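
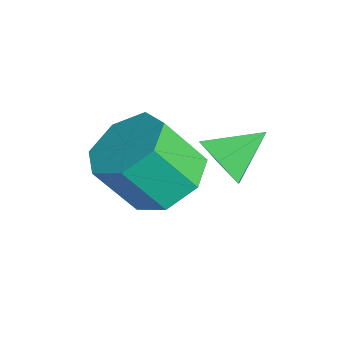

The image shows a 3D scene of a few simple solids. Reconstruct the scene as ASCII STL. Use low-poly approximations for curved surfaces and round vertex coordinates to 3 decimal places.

solid 
facet normal 0.102 0.573 -0.814
outer loop
vertex 1.878 -2.08 2.642
vertex 1.085 -2.456 2.278
vertex 1.177 -1.688 2.83
endloop
endfacet
facet normal 0.517 0.668 0.535
outer loop
vertex 1.878 -2.08 2.642
vertex 1.177 -1.688 2.83
vertex 1.728 -2.928 3.846
endloop
endfacet
facet normal 0.517 0.668 0.535
outer loop
vertex 1.728 -2.928 3.846
vertex 1.177 -1.688 2.83
vertex 1.027 -2.536 4.034
endloop
endfacet
facet normal -0.102 -0.573 0.814
outer loop
vertex 1.728 -2.928 3.846
vertex 1.027 -2.536 4.034
vertex 0.935 -3.304 3.482
endloop
endfacet
facet normal 0.101 0.573 -0.814
outer loop
vertex 1.177 -1.688 2.83
vertex 1.085 -2.456 2.278
vertex 0.407 -1.875 2.603
endloop
endfacet
facet normal -0.342 0.788 0.512
outer loop
vertex 1.177 -1.688 2.83
vertex 0.407 -1.875 2.603
vertex 1.027 -2.536 4.034
endloop
endfacet
facet normal -0.342 0.788 0.512
outer loop
vertex 1.027 -2.536 4.034
vertex 0.407 -1.875 2.603
vertex 0.257 -2.723 3.807
endloop
endfacet
facet normal -0.101 -0.573 0.814
outer loop
vertex 1.027 -2.536 4.034
vertex 0.257 -2.723 3.807
vertex 0.935 -3.304 3.482
endloop
endfacet
facet normal 0.101 0.573 -0.813
outer loop
vertex 0.407 -1.875 2.603
vertex 1.085 -2.456 2.278
vertex 0.147 -2.499 2.131
endloop
endfacet
facet normal -0.944 0.315 0.104
outer loop
vertex 0.407 -1.875 2.603
vertex 0.147 -2.499 2.131
vertex 0.257 -2.723 3.807
endloop
endfacet
facet normal -0.944 0.315 0.104
outer loop
vertex 0.257 -2.723 3.807
vertex 0.147 -2.499 2.131
vertex -0.003 -3.347 3.335
endloop
endfacet
facet normal -0.101 -0.573 0.813
outer loop
vertex 0.257 -2.723 3.807
vertex -0.003 -3.347 3.335
vertex 0.935 -3.304 3.482
endloop
endfacet
facet normal 0.101 0.573 -0.814
outer loop
vertex 0.147 -2.499 2.131
vertex 1.085 -2.456 2.278
vertex 0.594 -3.091 1.77
endloop
endfacet
facet normal -0.834 -0.396 -0.383
outer loop
vertex 0.147 -2.499 2.131
vertex 0.594 -3.091 1.77
vertex -0.003 -3.347 3.335
endloop
endfacet
facet normal -0.834 -0.396 -0.383
outer loop
vertex -0.003 -3.347 3.335
vertex 0.594 -3.091 1.77
vertex 0.444 -3.939 2.974
endloop
endfacet
facet normal -0.101 -0.573 0.814
outer loop
vertex -0.003 -3.347 3.335
vertex 0.444 -3.939 2.974
vertex 0.935 -3.304 3.482
endloop
endfacet
facet normal 0.101 0.573 -0.814
outer loop
vertex 0.594 -3.091 1.77
vertex 1.085 -2.456 2.278
vertex 1.41 -3.204 1.792
endloop
endfacet
facet normal -0.096 -0.808 -0.581
outer loop
vertex 0.594 -3.091 1.77
vertex 1.41 -3.204 1.792
vertex 0.444 -3.939 2.974
endloop
endfacet
facet normal -0.097 -0.808 -0.581
outer loop
vertex 0.444 -3.939 2.974
vertex 1.41 -3.204 1.792
vertex 1.26 -4.052 2.995
endloop
endfacet
facet normal -0.100 -0.573 0.813
outer loop
vertex 0.444 -3.939 2.974
vertex 1.26 -4.052 2.995
vertex 0.935 -3.304 3.482
endloop
endfacet
facet normal 0.102 0.573 -0.813
outer loop
vertex 1.41 -3.204 1.792
vertex 1.085 -2.456 2.278
vertex 1.982 -2.755 2.18
endloop
endfacet
facet normal 0.713 -0.612 -0.343
outer loop
vertex 1.41 -3.204 1.792
vertex 1.982 -2.755 2.18
vertex 1.26 -4.052 2.995
endloop
endfacet
facet normal 0.714 -0.612 -0.341
outer loop
vertex 1.26 -4.052 2.995
vertex 1.982 -2.755 2.18
vertex 1.831 -3.602 3.383
endloop
endfacet
facet normal -0.101 -0.573 0.813
outer loop
vertex 1.26 -4.052 2.995
vertex 1.831 -3.602 3.383
vertex 0.935 -3.304 3.482
endloop
endfacet
facet normal 0.102 0.573 -0.814
outer loop
vertex 1.982 -2.755 2.18
vertex 1.085 -2.456 2.278
vertex 1.878 -2.08 2.642
endloop
endfacet
facet normal 0.987 0.045 0.156
outer loop
vertex 1.982 -2.755 2.18
vertex 1.878 -2.08 2.642
vertex 1.831 -3.602 3.383
endloop
endfacet
facet normal 0.987 0.045 0.154
outer loop
vertex 1.831 -3.602 3.383
vertex 1.878 -2.08 2.642
vertex 1.728 -2.928 3.846
endloop
endfacet
facet normal -0.101 -0.574 0.813
outer loop
vertex 1.831 -3.602 3.383
vertex 1.728 -2.928 3.846
vertex 0.935 -3.304 3.482
endloop
endfacet
facet normal 0.152 -0.859 -0.490
outer loop
vertex 2.685 -1.923 4.057
vertex 2.188 -1.748 3.596
vertex 2.854 -1.564 3.48
endloop
endfacet
facet normal 0.779 0.404 0.479
outer loop
vertex 2.685 -1.923 4.057
vertex 2.854 -1.564 3.48
vertex 2.012 -0.752 4.164
endloop
endfacet
facet normal 0.152 -0.859 -0.490
outer loop
vertex 2.854 -1.564 3.48
vertex 2.188 -1.748 3.596
vertex 2.357 -1.389 3.019
endloop
endfacet
facet normal 0.539 0.795 -0.280
outer loop
vertex 2.854 -1.564 3.48
vertex 2.357 -1.389 3.019
vertex 2.012 -0.752 4.164
endloop
endfacet
facet normal 0.152 -0.859 -0.490
outer loop
vertex 2.357 -1.389 3.019
vertex 2.188 -1.748 3.596
vertex 1.691 -1.573 3.135
endloop
endfacet
facet normal -0.310 0.788 -0.532
outer loop
vertex 2.357 -1.389 3.019
vertex 1.691 -1.573 3.135
vertex 2.012 -0.752 4.164
endloop
endfacet
facet normal 0.152 -0.858 -0.490
outer loop
vertex 1.691 -1.573 3.135
vertex 2.188 -1.748 3.596
vertex 1.523 -1.932 3.712
endloop
endfacet
facet normal -0.920 0.391 -0.025
outer loop
vertex 1.691 -1.573 3.135
vertex 1.523 -1.932 3.712
vertex 2.012 -0.752 4.164
endloop
endfacet
facet normal 0.152 -0.859 -0.490
outer loop
vertex 1.523 -1.932 3.712
vertex 2.188 -1.748 3.596
vertex 2.019 -2.107 4.173
endloop
endfacet
facet normal -0.681 0.001 0.733
outer loop
vertex 1.523 -1.932 3.712
vertex 2.019 -2.107 4.173
vertex 2.012 -0.752 4.164
endloop
endfacet
facet normal 0.152 -0.859 -0.490
outer loop
vertex 2.019 -2.107 4.173
vertex 2.188 -1.748 3.596
vertex 2.685 -1.923 4.057
endloop
endfacet
facet normal 0.170 0.007 0.985
outer loop
vertex 2.019 -2.107 4.173
vertex 2.685 -1.923 4.057
vertex 2.012 -0.752 4.164
endloop
endfacet

endsolid


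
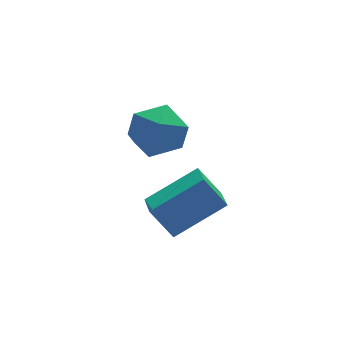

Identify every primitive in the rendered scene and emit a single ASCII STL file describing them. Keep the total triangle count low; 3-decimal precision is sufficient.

solid 
facet normal -0.161 0.067 0.985
outer loop
vertex -3.407 2.125 0.482
vertex -2.962 1.194 0.618
vertex -2.383 2.058 0.654
endloop
endfacet
facet normal -0.070 0.713 0.697
outer loop
vertex -3.407 2.125 0.482
vertex -2.383 2.058 0.654
vertex -2.748 2.721 -0.061
endloop
endfacet
facet normal -0.567 0.801 0.192
outer loop
vertex -3.407 2.125 0.482
vertex -2.748 2.721 -0.061
vertex -3.553 2.266 -0.539
endloop
endfacet
facet normal -0.964 0.209 0.167
outer loop
vertex -3.407 2.125 0.482
vertex -3.553 2.266 -0.539
vertex -3.685 1.322 -0.12
endloop
endfacet
facet normal -0.713 -0.245 0.656
outer loop
vertex -3.407 2.125 0.482
vertex -3.685 1.322 -0.12
vertex -2.962 1.194 0.618
endloop
endfacet
facet normal 0.569 0.727 0.384
outer loop
vertex -2.748 2.721 -0.061
vertex -2.383 2.058 0.654
vertex -1.895 2.158 -0.26
endloop
endfacet
facet normal 0.423 -0.319 0.848
outer loop
vertex -2.383 2.058 0.654
vertex -2.962 1.194 0.618
vertex -2.027 1.214 0.159
endloop
endfacet
facet normal -0.470 -0.824 0.317
outer loop
vertex -2.962 1.194 0.618
vertex -3.685 1.322 -0.12
vertex -2.832 0.759 -0.319
endloop
endfacet
facet normal -0.875 -0.089 -0.477
outer loop
vertex -3.685 1.322 -0.12
vertex -3.553 2.266 -0.539
vertex -3.197 1.422 -1.034
endloop
endfacet
facet normal -0.233 0.869 -0.436
outer loop
vertex -3.553 2.266 -0.539
vertex -2.748 2.721 -0.061
vertex -2.618 2.286 -0.998
endloop
endfacet
facet normal 0.964 -0.209 -0.167
outer loop
vertex -2.173 1.355 -0.862
vertex -1.895 2.158 -0.26
vertex -2.027 1.214 0.159
endloop
endfacet
facet normal 0.567 -0.801 -0.192
outer loop
vertex -2.173 1.355 -0.862
vertex -2.027 1.214 0.159
vertex -2.832 0.759 -0.319
endloop
endfacet
facet normal 0.070 -0.713 -0.697
outer loop
vertex -2.173 1.355 -0.862
vertex -2.832 0.759 -0.319
vertex -3.197 1.422 -1.034
endloop
endfacet
facet normal 0.161 -0.067 -0.985
outer loop
vertex -2.173 1.355 -0.862
vertex -3.197 1.422 -1.034
vertex -2.618 2.286 -0.998
endloop
endfacet
facet normal 0.713 0.245 -0.656
outer loop
vertex -2.173 1.355 -0.862
vertex -2.618 2.286 -0.998
vertex -1.895 2.158 -0.26
endloop
endfacet
facet normal 0.875 0.089 0.477
outer loop
vertex -2.027 1.214 0.159
vertex -1.895 2.158 -0.26
vertex -2.383 2.058 0.654
endloop
endfacet
facet normal 0.233 -0.869 0.436
outer loop
vertex -2.832 0.759 -0.319
vertex -2.027 1.214 0.159
vertex -2.962 1.194 0.618
endloop
endfacet
facet normal -0.569 -0.727 -0.384
outer loop
vertex -3.197 1.422 -1.034
vertex -2.832 0.759 -0.319
vertex -3.685 1.322 -0.12
endloop
endfacet
facet normal -0.423 0.319 -0.848
outer loop
vertex -2.618 2.286 -0.998
vertex -3.197 1.422 -1.034
vertex -3.553 2.266 -0.539
endloop
endfacet
facet normal 0.470 0.824 -0.317
outer loop
vertex -1.895 2.158 -0.26
vertex -2.618 2.286 -0.998
vertex -2.748 2.721 -0.061
endloop
endfacet
facet normal -0.867 0.009 -0.498
outer loop
vertex -3.441 0.757 -3.005
vertex -3.24 1.732 -3.338
vertex -2.857 0.286 -4.029
endloop
endfacet
facet normal -0.192 -0.929 0.317
outer loop
vertex -1.14 0.268 -3.042
vertex -3.441 0.757 -3.005
vertex -2.857 0.286 -4.029
endloop
endfacet
facet normal -0.866 0.009 -0.499
outer loop
vertex -2.857 0.286 -4.029
vertex -3.24 1.732 -3.338
vertex -2.655 1.261 -4.362
endloop
endfacet
facet normal 0.460 -0.371 -0.807
outer loop
vertex -2.655 1.261 -4.362
vertex -1.14 0.268 -3.042
vertex -2.857 0.286 -4.029
endloop
endfacet
facet normal -0.460 0.370 0.807
outer loop
vertex -3.441 0.757 -3.005
vertex -1.523 1.714 -2.351
vertex -3.24 1.732 -3.338
endloop
endfacet
facet normal -0.192 -0.929 0.317
outer loop
vertex -1.725 0.739 -2.018
vertex -3.441 0.757 -3.005
vertex -1.14 0.268 -3.042
endloop
endfacet
facet normal -0.460 0.371 0.807
outer loop
vertex -1.725 0.739 -2.018
vertex -1.523 1.714 -2.351
vertex -3.441 0.757 -3.005
endloop
endfacet
facet normal 0.192 0.929 -0.317
outer loop
vertex -3.24 1.732 -3.338
vertex -1.523 1.714 -2.351
vertex -2.655 1.261 -4.362
endloop
endfacet
facet normal 0.460 -0.370 -0.807
outer loop
vertex -0.939 1.243 -3.375
vertex -1.14 0.268 -3.042
vertex -2.655 1.261 -4.362
endloop
endfacet
facet normal 0.192 0.929 -0.317
outer loop
vertex -2.655 1.261 -4.362
vertex -1.523 1.714 -2.351
vertex -0.939 1.243 -3.375
endloop
endfacet
facet normal 0.867 -0.008 0.499
outer loop
vertex -0.939 1.243 -3.375
vertex -1.725 0.739 -2.018
vertex -1.14 0.268 -3.042
endloop
endfacet
facet normal 0.867 -0.009 0.499
outer loop
vertex -1.523 1.714 -2.351
vertex -1.725 0.739 -2.018
vertex -0.939 1.243 -3.375
endloop
endfacet

endsolid


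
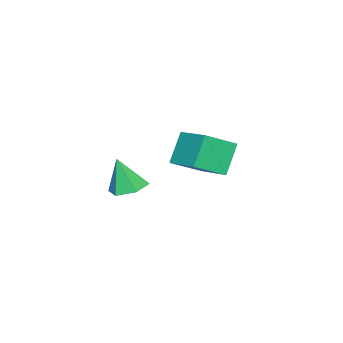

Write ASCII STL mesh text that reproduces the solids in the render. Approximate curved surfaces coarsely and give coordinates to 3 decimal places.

solid 
facet normal -0.056 0.300 -0.952
outer loop
vertex 4.451 -3.008 -0.337
vertex 3.798 -3.715 -0.521
vertex 3.494 -2.832 -0.225
endloop
endfacet
facet normal 0.210 0.723 0.658
outer loop
vertex 4.451 -3.008 -0.337
vertex 3.494 -2.832 -0.225
vertex 3.902 -4.265 1.221
endloop
endfacet
facet normal -0.056 0.300 -0.952
outer loop
vertex 3.494 -2.832 -0.225
vertex 3.798 -3.715 -0.521
vertex 2.841 -3.539 -0.409
endloop
endfacet
facet normal -0.651 0.440 0.619
outer loop
vertex 3.494 -2.832 -0.225
vertex 2.841 -3.539 -0.409
vertex 3.902 -4.265 1.221
endloop
endfacet
facet normal -0.056 0.300 -0.952
outer loop
vertex 2.841 -3.539 -0.409
vertex 3.798 -3.715 -0.521
vertex 3.145 -4.422 -0.705
endloop
endfacet
facet normal -0.837 -0.410 0.362
outer loop
vertex 2.841 -3.539 -0.409
vertex 3.145 -4.422 -0.705
vertex 3.902 -4.265 1.221
endloop
endfacet
facet normal -0.057 0.301 -0.952
outer loop
vertex 3.145 -4.422 -0.705
vertex 3.798 -3.715 -0.521
vertex 4.102 -4.598 -0.818
endloop
endfacet
facet normal -0.163 -0.976 0.143
outer loop
vertex 3.145 -4.422 -0.705
vertex 4.102 -4.598 -0.818
vertex 3.902 -4.265 1.221
endloop
endfacet
facet normal -0.057 0.301 -0.952
outer loop
vertex 4.102 -4.598 -0.818
vertex 3.798 -3.715 -0.521
vertex 4.756 -3.891 -0.634
endloop
endfacet
facet normal 0.698 -0.693 0.182
outer loop
vertex 4.102 -4.598 -0.818
vertex 4.756 -3.891 -0.634
vertex 3.902 -4.265 1.221
endloop
endfacet
facet normal -0.057 0.301 -0.952
outer loop
vertex 4.756 -3.891 -0.634
vertex 3.798 -3.715 -0.521
vertex 4.451 -3.008 -0.337
endloop
endfacet
facet normal 0.884 0.158 0.439
outer loop
vertex 4.756 -3.891 -0.634
vertex 4.451 -3.008 -0.337
vertex 3.902 -4.265 1.221
endloop
endfacet
facet normal -0.568 0.033 0.823
outer loop
vertex -0.663 -2.043 1.131
vertex -1.915 -0.956 0.223
vertex -1.715 -3.8 0.476
endloop
endfacet
facet normal 0.662 -0.575 0.480
outer loop
vertex -0.625 -3.864 -1.103
vertex -0.663 -2.043 1.131
vertex -1.715 -3.8 0.476
endloop
endfacet
facet normal -0.567 0.033 0.823
outer loop
vertex -1.715 -3.8 0.476
vertex -1.915 -0.956 0.223
vertex -2.967 -2.713 -0.431
endloop
endfacet
facet normal -0.489 -0.817 -0.304
outer loop
vertex -2.967 -2.713 -0.431
vertex -0.625 -3.864 -1.103
vertex -1.715 -3.8 0.476
endloop
endfacet
facet normal 0.489 0.817 0.304
outer loop
vertex -0.663 -2.043 1.131
vertex -0.825 -1.02 -1.356
vertex -1.915 -0.956 0.223
endloop
endfacet
facet normal 0.662 -0.575 0.480
outer loop
vertex 0.427 -2.107 -0.449
vertex -0.663 -2.043 1.131
vertex -0.625 -3.864 -1.103
endloop
endfacet
facet normal 0.489 0.817 0.304
outer loop
vertex 0.427 -2.107 -0.449
vertex -0.825 -1.02 -1.356
vertex -0.663 -2.043 1.131
endloop
endfacet
facet normal -0.662 0.575 -0.480
outer loop
vertex -1.915 -0.956 0.223
vertex -0.825 -1.02 -1.356
vertex -2.967 -2.713 -0.431
endloop
endfacet
facet normal -0.489 -0.817 -0.304
outer loop
vertex -1.877 -2.777 -2.011
vertex -0.625 -3.864 -1.103
vertex -2.967 -2.713 -0.431
endloop
endfacet
facet normal -0.662 0.575 -0.480
outer loop
vertex -2.967 -2.713 -0.431
vertex -0.825 -1.02 -1.356
vertex -1.877 -2.777 -2.011
endloop
endfacet
facet normal 0.568 -0.034 -0.823
outer loop
vertex -1.877 -2.777 -2.011
vertex 0.427 -2.107 -0.449
vertex -0.625 -3.864 -1.103
endloop
endfacet
facet normal 0.567 -0.033 -0.823
outer loop
vertex -0.825 -1.02 -1.356
vertex 0.427 -2.107 -0.449
vertex -1.877 -2.777 -2.011
endloop
endfacet

endsolid


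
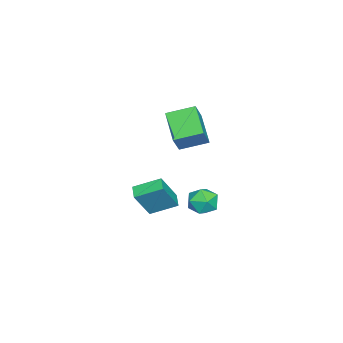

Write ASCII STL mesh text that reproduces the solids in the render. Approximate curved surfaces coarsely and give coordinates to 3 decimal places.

solid 
facet normal 0.208 0.486 0.849
outer loop
vertex 1.741 3.084 -0.135
vertex 2.013 2.289 0.254
vertex 2.624 2.816 -0.198
endloop
endfacet
facet normal 0.297 0.912 0.283
outer loop
vertex 1.741 3.084 -0.135
vertex 2.624 2.816 -0.198
vertex 2.198 3.183 -0.933
endloop
endfacet
facet normal -0.323 0.944 -0.068
outer loop
vertex 1.741 3.084 -0.135
vertex 2.198 3.183 -0.933
vertex 1.322 2.883 -0.935
endloop
endfacet
facet normal -0.795 0.537 0.282
outer loop
vertex 1.741 3.084 -0.135
vertex 1.322 2.883 -0.935
vertex 1.208 2.33 -0.202
endloop
endfacet
facet normal -0.467 0.255 0.847
outer loop
vertex 1.741 3.084 -0.135
vertex 1.208 2.33 -0.202
vertex 2.013 2.289 0.254
endloop
endfacet
facet normal 0.779 0.610 -0.147
outer loop
vertex 2.198 3.183 -0.933
vertex 2.624 2.816 -0.198
vertex 2.752 2.45 -1.038
endloop
endfacet
facet normal 0.636 -0.080 0.767
outer loop
vertex 2.624 2.816 -0.198
vertex 2.013 2.289 0.254
vertex 2.638 1.897 -0.305
endloop
endfacet
facet normal -0.456 -0.455 0.765
outer loop
vertex 2.013 2.289 0.254
vertex 1.208 2.33 -0.202
vertex 1.762 1.597 -0.307
endloop
endfacet
facet normal -0.988 0.003 -0.152
outer loop
vertex 1.208 2.33 -0.202
vertex 1.322 2.883 -0.935
vertex 1.336 1.964 -1.042
endloop
endfacet
facet normal -0.225 0.662 -0.715
outer loop
vertex 1.322 2.883 -0.935
vertex 2.198 3.183 -0.933
vertex 1.947 2.491 -1.494
endloop
endfacet
facet normal 0.795 -0.537 -0.282
outer loop
vertex 2.219 1.696 -1.105
vertex 2.752 2.45 -1.038
vertex 2.638 1.897 -0.305
endloop
endfacet
facet normal 0.323 -0.944 0.068
outer loop
vertex 2.219 1.696 -1.105
vertex 2.638 1.897 -0.305
vertex 1.762 1.597 -0.307
endloop
endfacet
facet normal -0.297 -0.912 -0.283
outer loop
vertex 2.219 1.696 -1.105
vertex 1.762 1.597 -0.307
vertex 1.336 1.964 -1.042
endloop
endfacet
facet normal -0.208 -0.486 -0.849
outer loop
vertex 2.219 1.696 -1.105
vertex 1.336 1.964 -1.042
vertex 1.947 2.491 -1.494
endloop
endfacet
facet normal 0.467 -0.255 -0.847
outer loop
vertex 2.219 1.696 -1.105
vertex 1.947 2.491 -1.494
vertex 2.752 2.45 -1.038
endloop
endfacet
facet normal 0.988 -0.003 0.152
outer loop
vertex 2.638 1.897 -0.305
vertex 2.752 2.45 -1.038
vertex 2.624 2.816 -0.198
endloop
endfacet
facet normal 0.225 -0.662 0.715
outer loop
vertex 1.762 1.597 -0.307
vertex 2.638 1.897 -0.305
vertex 2.013 2.289 0.254
endloop
endfacet
facet normal -0.779 -0.610 0.147
outer loop
vertex 1.336 1.964 -1.042
vertex 1.762 1.597 -0.307
vertex 1.208 2.33 -0.202
endloop
endfacet
facet normal -0.636 0.080 -0.767
outer loop
vertex 1.947 2.491 -1.494
vertex 1.336 1.964 -1.042
vertex 1.322 2.883 -0.935
endloop
endfacet
facet normal 0.456 0.455 -0.765
outer loop
vertex 2.752 2.45 -1.038
vertex 1.947 2.491 -1.494
vertex 2.198 3.183 -0.933
endloop
endfacet
facet normal -0.580 0.049 -0.813
outer loop
vertex -0.408 1.551 4.123
vertex 1.044 2.427 3.139
vertex 0.127 0.14 3.656
endloop
endfacet
facet normal -0.741 -0.447 0.502
outer loop
vertex 0.916 0.073 4.761
vertex -0.408 1.551 4.123
vertex 0.127 0.14 3.656
endloop
endfacet
facet normal -0.581 0.049 -0.813
outer loop
vertex 0.127 0.14 3.656
vertex 1.044 2.427 3.139
vertex 1.578 1.015 2.672
endloop
endfacet
facet normal 0.338 -0.893 -0.296
outer loop
vertex 1.578 1.015 2.672
vertex 0.916 0.073 4.761
vertex 0.127 0.14 3.656
endloop
endfacet
facet normal -0.338 0.893 0.296
outer loop
vertex -0.408 1.551 4.123
vertex 1.833 2.36 4.244
vertex 1.044 2.427 3.139
endloop
endfacet
facet normal -0.740 -0.446 0.503
outer loop
vertex 0.382 1.485 5.228
vertex -0.408 1.551 4.123
vertex 0.916 0.073 4.761
endloop
endfacet
facet normal -0.338 0.893 0.295
outer loop
vertex 0.382 1.485 5.228
vertex 1.833 2.36 4.244
vertex -0.408 1.551 4.123
endloop
endfacet
facet normal 0.741 0.446 -0.502
outer loop
vertex 1.044 2.427 3.139
vertex 1.833 2.36 4.244
vertex 1.578 1.015 2.672
endloop
endfacet
facet normal 0.339 -0.893 -0.295
outer loop
vertex 2.368 0.949 3.777
vertex 0.916 0.073 4.761
vertex 1.578 1.015 2.672
endloop
endfacet
facet normal 0.740 0.447 -0.502
outer loop
vertex 1.578 1.015 2.672
vertex 1.833 2.36 4.244
vertex 2.368 0.949 3.777
endloop
endfacet
facet normal 0.581 -0.049 0.813
outer loop
vertex 2.368 0.949 3.777
vertex 0.382 1.485 5.228
vertex 0.916 0.073 4.761
endloop
endfacet
facet normal 0.581 -0.049 0.813
outer loop
vertex 1.833 2.36 4.244
vertex 0.382 1.485 5.228
vertex 2.368 0.949 3.777
endloop
endfacet
facet normal -0.437 0.275 -0.856
outer loop
vertex -0.722 0.134 -2.288
vertex 0.02 0.477 -2.557
vertex -0.306 -1.292 -2.958
endloop
endfacet
facet normal -0.862 -0.398 0.312
outer loop
vertex 0.56 -1.837 -1.263
vertex -0.722 0.134 -2.288
vertex -0.306 -1.292 -2.958
endloop
endfacet
facet normal -0.437 0.275 -0.856
outer loop
vertex -0.306 -1.292 -2.958
vertex 0.02 0.477 -2.557
vertex 0.436 -0.95 -3.227
endloop
endfacet
facet normal 0.254 -0.875 -0.411
outer loop
vertex 0.436 -0.95 -3.227
vertex 0.56 -1.837 -1.263
vertex -0.306 -1.292 -2.958
endloop
endfacet
facet normal -0.255 0.875 0.412
outer loop
vertex -0.722 0.134 -2.288
vertex 0.886 -0.068 -0.862
vertex 0.02 0.477 -2.557
endloop
endfacet
facet normal -0.862 -0.398 0.313
outer loop
vertex 0.144 -0.41 -0.593
vertex -0.722 0.134 -2.288
vertex 0.56 -1.837 -1.263
endloop
endfacet
facet normal -0.254 0.875 0.411
outer loop
vertex 0.144 -0.41 -0.593
vertex 0.886 -0.068 -0.862
vertex -0.722 0.134 -2.288
endloop
endfacet
facet normal 0.862 0.398 -0.313
outer loop
vertex 0.02 0.477 -2.557
vertex 0.886 -0.068 -0.862
vertex 0.436 -0.95 -3.227
endloop
endfacet
facet normal 0.255 -0.875 -0.411
outer loop
vertex 1.302 -1.494 -1.532
vertex 0.56 -1.837 -1.263
vertex 0.436 -0.95 -3.227
endloop
endfacet
facet normal 0.862 0.398 -0.313
outer loop
vertex 0.436 -0.95 -3.227
vertex 0.886 -0.068 -0.862
vertex 1.302 -1.494 -1.532
endloop
endfacet
facet normal 0.437 -0.275 0.856
outer loop
vertex 1.302 -1.494 -1.532
vertex 0.144 -0.41 -0.593
vertex 0.56 -1.837 -1.263
endloop
endfacet
facet normal 0.437 -0.275 0.856
outer loop
vertex 0.886 -0.068 -0.862
vertex 0.144 -0.41 -0.593
vertex 1.302 -1.494 -1.532
endloop
endfacet

endsolid


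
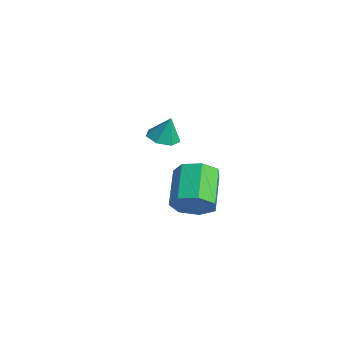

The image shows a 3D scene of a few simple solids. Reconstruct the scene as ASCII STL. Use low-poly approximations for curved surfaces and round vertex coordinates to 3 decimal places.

solid 
facet normal 0.703 -0.424 -0.572
outer loop
vertex 2.902 2.879 0.426
vertex 2.366 2.349 0.16
vertex 2.552 3.066 -0.143
endloop
endfacet
facet normal 0.502 0.865 -0.024
outer loop
vertex 2.902 2.879 0.426
vertex 2.552 3.066 -0.143
vertex 1.771 3.561 1.347
endloop
endfacet
facet normal 0.502 0.865 -0.024
outer loop
vertex 1.771 3.561 1.347
vertex 2.552 3.066 -0.143
vertex 1.421 3.748 0.778
endloop
endfacet
facet normal -0.703 0.424 0.572
outer loop
vertex 1.771 3.561 1.347
vertex 1.421 3.748 0.778
vertex 1.234 3.031 1.08
endloop
endfacet
facet normal 0.702 -0.424 -0.572
outer loop
vertex 2.552 3.066 -0.143
vertex 2.366 2.349 0.16
vertex 2.061 2.713 -0.484
endloop
endfacet
facet normal -0.083 0.750 -0.657
outer loop
vertex 2.552 3.066 -0.143
vertex 2.061 2.713 -0.484
vertex 1.421 3.748 0.778
endloop
endfacet
facet normal -0.082 0.750 -0.656
outer loop
vertex 1.421 3.748 0.778
vertex 2.061 2.713 -0.484
vertex 0.93 3.395 0.436
endloop
endfacet
facet normal -0.703 0.424 0.571
outer loop
vertex 1.421 3.748 0.778
vertex 0.93 3.395 0.436
vertex 1.234 3.031 1.08
endloop
endfacet
facet normal 0.703 -0.423 -0.572
outer loop
vertex 2.061 2.713 -0.484
vertex 2.366 2.349 0.16
vertex 1.8 2.086 -0.341
endloop
endfacet
facet normal -0.604 0.070 -0.794
outer loop
vertex 2.061 2.713 -0.484
vertex 1.8 2.086 -0.341
vertex 0.93 3.395 0.436
endloop
endfacet
facet normal -0.604 0.070 -0.794
outer loop
vertex 0.93 3.395 0.436
vertex 1.8 2.086 -0.341
vertex 0.668 2.768 0.58
endloop
endfacet
facet normal -0.702 0.425 0.571
outer loop
vertex 0.93 3.395 0.436
vertex 0.668 2.768 0.58
vertex 1.234 3.031 1.08
endloop
endfacet
facet normal 0.703 -0.424 -0.571
outer loop
vertex 1.8 2.086 -0.341
vertex 2.366 2.349 0.16
vertex 1.964 1.657 0.179
endloop
endfacet
facet normal -0.671 -0.662 -0.334
outer loop
vertex 1.8 2.086 -0.341
vertex 1.964 1.657 0.179
vertex 0.668 2.768 0.58
endloop
endfacet
facet normal -0.671 -0.662 -0.333
outer loop
vertex 0.668 2.768 0.58
vertex 1.964 1.657 0.179
vertex 0.833 2.339 1.1
endloop
endfacet
facet normal -0.702 0.423 0.572
outer loop
vertex 0.668 2.768 0.58
vertex 0.833 2.339 1.1
vertex 1.234 3.031 1.08
endloop
endfacet
facet normal 0.703 -0.424 -0.571
outer loop
vertex 1.964 1.657 0.179
vertex 2.366 2.349 0.16
vertex 2.431 1.749 0.685
endloop
endfacet
facet normal -0.233 -0.896 0.378
outer loop
vertex 1.964 1.657 0.179
vertex 2.431 1.749 0.685
vertex 0.833 2.339 1.1
endloop
endfacet
facet normal -0.233 -0.896 0.378
outer loop
vertex 0.833 2.339 1.1
vertex 2.431 1.749 0.685
vertex 1.3 2.431 1.606
endloop
endfacet
facet normal -0.703 0.424 0.572
outer loop
vertex 0.833 2.339 1.1
vertex 1.3 2.431 1.606
vertex 1.234 3.031 1.08
endloop
endfacet
facet normal 0.702 -0.424 -0.572
outer loop
vertex 2.431 1.749 0.685
vertex 2.366 2.349 0.16
vertex 2.849 2.293 0.795
endloop
endfacet
facet normal 0.381 -0.455 0.805
outer loop
vertex 2.431 1.749 0.685
vertex 2.849 2.293 0.795
vertex 1.3 2.431 1.606
endloop
endfacet
facet normal 0.381 -0.454 0.805
outer loop
vertex 1.3 2.431 1.606
vertex 2.849 2.293 0.795
vertex 1.718 2.975 1.715
endloop
endfacet
facet normal -0.702 0.424 0.572
outer loop
vertex 1.3 2.431 1.606
vertex 1.718 2.975 1.715
vertex 1.234 3.031 1.08
endloop
endfacet
facet normal 0.703 -0.424 -0.572
outer loop
vertex 2.849 2.293 0.795
vertex 2.366 2.349 0.16
vertex 2.902 2.879 0.426
endloop
endfacet
facet normal 0.707 0.330 0.625
outer loop
vertex 2.849 2.293 0.795
vertex 2.902 2.879 0.426
vertex 1.718 2.975 1.715
endloop
endfacet
facet normal 0.708 0.329 0.625
outer loop
vertex 1.718 2.975 1.715
vertex 2.902 2.879 0.426
vertex 1.771 3.561 1.347
endloop
endfacet
facet normal -0.702 0.423 0.573
outer loop
vertex 1.718 2.975 1.715
vertex 1.771 3.561 1.347
vertex 1.234 3.031 1.08
endloop
endfacet
facet normal -0.221 -0.205 -0.954
outer loop
vertex -1.72 2.874 1.155
vertex -2.164 3.334 1.159
vertex -1.544 3.379 1.006
endloop
endfacet
facet normal 0.913 -0.216 0.347
outer loop
vertex -1.72 2.874 1.155
vertex -1.544 3.379 1.006
vertex -1.936 3.546 2.141
endloop
endfacet
facet normal -0.220 -0.205 -0.954
outer loop
vertex -1.544 3.379 1.006
vertex -2.164 3.334 1.159
vertex -1.835 3.851 0.972
endloop
endfacet
facet normal 0.826 0.524 0.208
outer loop
vertex -1.544 3.379 1.006
vertex -1.835 3.851 0.972
vertex -1.936 3.546 2.141
endloop
endfacet
facet normal -0.221 -0.204 -0.954
outer loop
vertex -1.835 3.851 0.972
vertex -2.164 3.334 1.159
vertex -2.374 3.934 1.079
endloop
endfacet
facet normal 0.198 0.944 0.263
outer loop
vertex -1.835 3.851 0.972
vertex -2.374 3.934 1.079
vertex -1.936 3.546 2.141
endloop
endfacet
facet normal -0.221 -0.205 -0.954
outer loop
vertex -2.374 3.934 1.079
vertex -2.164 3.334 1.159
vertex -2.754 3.566 1.246
endloop
endfacet
facet normal -0.498 0.728 0.471
outer loop
vertex -2.374 3.934 1.079
vertex -2.754 3.566 1.246
vertex -1.936 3.546 2.141
endloop
endfacet
facet normal -0.221 -0.205 -0.953
outer loop
vertex -2.754 3.566 1.246
vertex -2.164 3.334 1.159
vertex -2.69 3.023 1.348
endloop
endfacet
facet normal -0.737 0.040 0.675
outer loop
vertex -2.754 3.566 1.246
vertex -2.69 3.023 1.348
vertex -1.936 3.546 2.141
endloop
endfacet
facet normal -0.222 -0.204 -0.953
outer loop
vertex -2.69 3.023 1.348
vertex -2.164 3.334 1.159
vertex -2.23 2.715 1.307
endloop
endfacet
facet normal -0.340 -0.604 0.721
outer loop
vertex -2.69 3.023 1.348
vertex -2.23 2.715 1.307
vertex -1.936 3.546 2.141
endloop
endfacet
facet normal -0.220 -0.205 -0.954
outer loop
vertex -2.23 2.715 1.307
vertex -2.164 3.334 1.159
vertex -1.72 2.874 1.155
endloop
endfacet
facet normal 0.395 -0.717 0.575
outer loop
vertex -2.23 2.715 1.307
vertex -1.72 2.874 1.155
vertex -1.936 3.546 2.141
endloop
endfacet

endsolid


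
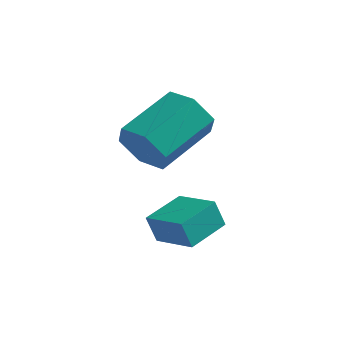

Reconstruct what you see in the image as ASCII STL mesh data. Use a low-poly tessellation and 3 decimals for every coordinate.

solid 
facet normal -0.938 0.273 -0.214
outer loop
vertex -3.395 2.053 -0.386
vertex -3.06 3.465 -0.05
vertex -3.128 2.218 -1.346
endloop
endfacet
facet normal -0.224 -0.948 -0.225
outer loop
vertex -1.74 1.815 -1.03
vertex -3.395 2.053 -0.386
vertex -3.128 2.218 -1.346
endloop
endfacet
facet normal -0.938 0.272 -0.213
outer loop
vertex -3.128 2.218 -1.346
vertex -3.06 3.465 -0.05
vertex -2.794 3.631 -1.01
endloop
endfacet
facet normal 0.264 0.164 -0.951
outer loop
vertex -2.794 3.631 -1.01
vertex -1.74 1.815 -1.03
vertex -3.128 2.218 -1.346
endloop
endfacet
facet normal -0.264 -0.164 0.951
outer loop
vertex -3.395 2.053 -0.386
vertex -1.672 3.062 0.266
vertex -3.06 3.465 -0.05
endloop
endfacet
facet normal -0.224 -0.948 -0.226
outer loop
vertex -2.006 1.649 -0.07
vertex -3.395 2.053 -0.386
vertex -1.74 1.815 -1.03
endloop
endfacet
facet normal -0.264 -0.164 0.951
outer loop
vertex -2.006 1.649 -0.07
vertex -1.672 3.062 0.266
vertex -3.395 2.053 -0.386
endloop
endfacet
facet normal 0.224 0.948 0.226
outer loop
vertex -3.06 3.465 -0.05
vertex -1.672 3.062 0.266
vertex -2.794 3.631 -1.01
endloop
endfacet
facet normal 0.264 0.164 -0.951
outer loop
vertex -1.405 3.227 -0.694
vertex -1.74 1.815 -1.03
vertex -2.794 3.631 -1.01
endloop
endfacet
facet normal 0.224 0.948 0.225
outer loop
vertex -2.794 3.631 -1.01
vertex -1.672 3.062 0.266
vertex -1.405 3.227 -0.694
endloop
endfacet
facet normal 0.938 -0.273 0.213
outer loop
vertex -1.405 3.227 -0.694
vertex -2.006 1.649 -0.07
vertex -1.74 1.815 -1.03
endloop
endfacet
facet normal 0.938 -0.273 0.214
outer loop
vertex -1.672 3.062 0.266
vertex -2.006 1.649 -0.07
vertex -1.405 3.227 -0.694
endloop
endfacet
facet normal -0.257 -0.876 -0.408
outer loop
vertex -3.454 3.175 1.107
vertex -4.041 2.981 1.893
vertex -4.413 3.46 1.098
endloop
endfacet
facet normal 0.124 0.389 -0.913
outer loop
vertex -3.454 3.175 1.107
vertex -4.413 3.46 1.098
vertex -2.893 5.094 2.0
endloop
endfacet
facet normal 0.123 0.389 -0.913
outer loop
vertex -2.893 5.094 2.0
vertex -4.413 3.46 1.098
vertex -3.852 5.379 1.992
endloop
endfacet
facet normal 0.257 0.876 0.408
outer loop
vertex -2.893 5.094 2.0
vertex -3.852 5.379 1.992
vertex -3.479 4.899 2.787
endloop
endfacet
facet normal -0.256 -0.876 -0.408
outer loop
vertex -4.413 3.46 1.098
vertex -4.041 2.981 1.893
vertex -4.999 3.265 1.885
endloop
endfacet
facet normal -0.769 0.441 -0.463
outer loop
vertex -4.413 3.46 1.098
vertex -4.999 3.265 1.885
vertex -3.852 5.379 1.992
endloop
endfacet
facet normal -0.769 0.441 -0.463
outer loop
vertex -3.852 5.379 1.992
vertex -4.999 3.265 1.885
vertex -4.438 5.184 2.779
endloop
endfacet
facet normal 0.257 0.876 0.408
outer loop
vertex -3.852 5.379 1.992
vertex -4.438 5.184 2.779
vertex -3.479 4.899 2.787
endloop
endfacet
facet normal -0.256 -0.876 -0.408
outer loop
vertex -4.999 3.265 1.885
vertex -4.041 2.981 1.893
vertex -4.627 2.786 2.68
endloop
endfacet
facet normal -0.892 0.052 0.449
outer loop
vertex -4.999 3.265 1.885
vertex -4.627 2.786 2.68
vertex -4.438 5.184 2.779
endloop
endfacet
facet normal -0.892 0.052 0.449
outer loop
vertex -4.438 5.184 2.779
vertex -4.627 2.786 2.68
vertex -4.066 4.705 3.573
endloop
endfacet
facet normal 0.257 0.876 0.408
outer loop
vertex -4.438 5.184 2.779
vertex -4.066 4.705 3.573
vertex -3.479 4.899 2.787
endloop
endfacet
facet normal -0.257 -0.876 -0.408
outer loop
vertex -4.627 2.786 2.68
vertex -4.041 2.981 1.893
vertex -3.668 2.501 2.688
endloop
endfacet
facet normal -0.123 -0.389 0.913
outer loop
vertex -4.627 2.786 2.68
vertex -3.668 2.501 2.688
vertex -4.066 4.705 3.573
endloop
endfacet
facet normal -0.124 -0.389 0.913
outer loop
vertex -4.066 4.705 3.573
vertex -3.668 2.501 2.688
vertex -3.107 4.42 3.582
endloop
endfacet
facet normal 0.257 0.876 0.408
outer loop
vertex -4.066 4.705 3.573
vertex -3.107 4.42 3.582
vertex -3.479 4.899 2.787
endloop
endfacet
facet normal -0.257 -0.876 -0.408
outer loop
vertex -3.668 2.501 2.688
vertex -4.041 2.981 1.893
vertex -3.082 2.696 1.901
endloop
endfacet
facet normal 0.769 -0.441 0.463
outer loop
vertex -3.668 2.501 2.688
vertex -3.082 2.696 1.901
vertex -3.107 4.42 3.582
endloop
endfacet
facet normal 0.769 -0.441 0.463
outer loop
vertex -3.107 4.42 3.582
vertex -3.082 2.696 1.901
vertex -2.521 4.615 2.795
endloop
endfacet
facet normal 0.256 0.876 0.408
outer loop
vertex -3.107 4.42 3.582
vertex -2.521 4.615 2.795
vertex -3.479 4.899 2.787
endloop
endfacet
facet normal -0.257 -0.876 -0.408
outer loop
vertex -3.082 2.696 1.901
vertex -4.041 2.981 1.893
vertex -3.454 3.175 1.107
endloop
endfacet
facet normal 0.892 -0.052 -0.449
outer loop
vertex -3.082 2.696 1.901
vertex -3.454 3.175 1.107
vertex -2.521 4.615 2.795
endloop
endfacet
facet normal 0.892 -0.052 -0.449
outer loop
vertex -2.521 4.615 2.795
vertex -3.454 3.175 1.107
vertex -2.893 5.094 2.0
endloop
endfacet
facet normal 0.256 0.876 0.408
outer loop
vertex -2.521 4.615 2.795
vertex -2.893 5.094 2.0
vertex -3.479 4.899 2.787
endloop
endfacet

endsolid


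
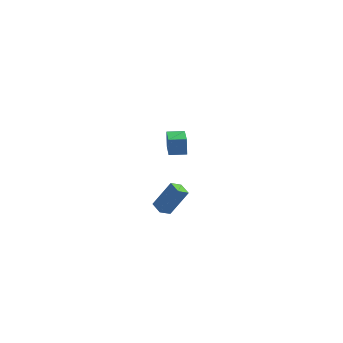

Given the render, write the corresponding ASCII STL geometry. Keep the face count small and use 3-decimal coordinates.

solid 
facet normal -0.972 -0.236 -0.002
outer loop
vertex -0.298 3.056 -0.336
vertex -0.732 4.851 -0.896
vertex -0.217 2.73 -1.447
endloop
endfacet
facet normal 0.225 -0.930 0.289
outer loop
vertex 0.852 2.989 -1.444
vertex -0.298 3.056 -0.336
vertex -0.217 2.73 -1.447
endloop
endfacet
facet normal -0.972 -0.236 -0.002
outer loop
vertex -0.217 2.73 -1.447
vertex -0.732 4.851 -0.896
vertex -0.651 4.525 -2.006
endloop
endfacet
facet normal 0.071 -0.281 -0.957
outer loop
vertex -0.651 4.525 -2.006
vertex 0.852 2.989 -1.444
vertex -0.217 2.73 -1.447
endloop
endfacet
facet normal -0.071 0.281 0.957
outer loop
vertex -0.298 3.056 -0.336
vertex 0.337 5.11 -0.893
vertex -0.732 4.851 -0.896
endloop
endfacet
facet normal 0.225 -0.930 0.290
outer loop
vertex 0.771 3.315 -0.334
vertex -0.298 3.056 -0.336
vertex 0.852 2.989 -1.444
endloop
endfacet
facet normal -0.070 0.281 0.957
outer loop
vertex 0.771 3.315 -0.334
vertex 0.337 5.11 -0.893
vertex -0.298 3.056 -0.336
endloop
endfacet
facet normal -0.225 0.930 -0.290
outer loop
vertex -0.732 4.851 -0.896
vertex 0.337 5.11 -0.893
vertex -0.651 4.525 -2.006
endloop
endfacet
facet normal 0.070 -0.282 -0.957
outer loop
vertex 0.418 4.784 -2.004
vertex 0.852 2.989 -1.444
vertex -0.651 4.525 -2.006
endloop
endfacet
facet normal -0.225 0.930 -0.289
outer loop
vertex -0.651 4.525 -2.006
vertex 0.337 5.11 -0.893
vertex 0.418 4.784 -2.004
endloop
endfacet
facet normal 0.972 0.236 0.002
outer loop
vertex 0.418 4.784 -2.004
vertex 0.771 3.315 -0.334
vertex 0.852 2.989 -1.444
endloop
endfacet
facet normal 0.972 0.236 0.002
outer loop
vertex 0.337 5.11 -0.893
vertex 0.771 3.315 -0.334
vertex 0.418 4.784 -2.004
endloop
endfacet
facet normal -0.602 -0.591 0.536
outer loop
vertex 1.561 -4.161 0.658
vertex 1.029 -3.499 0.79
vertex 0.605 -4.618 -0.919
endloop
endfacet
facet normal 0.620 -0.770 -0.153
outer loop
vertex 1.111 -4.121 -1.37
vertex 1.561 -4.161 0.658
vertex 0.605 -4.618 -0.919
endloop
endfacet
facet normal -0.603 -0.590 0.536
outer loop
vertex 0.605 -4.618 -0.919
vertex 1.029 -3.499 0.79
vertex 0.073 -3.955 -0.788
endloop
endfacet
facet normal -0.504 -0.240 -0.830
outer loop
vertex 0.073 -3.955 -0.788
vertex 1.111 -4.121 -1.37
vertex 0.605 -4.618 -0.919
endloop
endfacet
facet normal 0.504 0.240 0.830
outer loop
vertex 1.561 -4.161 0.658
vertex 1.535 -3.002 0.339
vertex 1.029 -3.499 0.79
endloop
endfacet
facet normal 0.619 -0.770 -0.153
outer loop
vertex 2.067 -3.665 0.208
vertex 1.561 -4.161 0.658
vertex 1.111 -4.121 -1.37
endloop
endfacet
facet normal 0.503 0.240 0.830
outer loop
vertex 2.067 -3.665 0.208
vertex 1.535 -3.002 0.339
vertex 1.561 -4.161 0.658
endloop
endfacet
facet normal -0.620 0.770 0.153
outer loop
vertex 1.029 -3.499 0.79
vertex 1.535 -3.002 0.339
vertex 0.073 -3.955 -0.788
endloop
endfacet
facet normal -0.504 -0.239 -0.830
outer loop
vertex 0.579 -3.459 -1.238
vertex 1.111 -4.121 -1.37
vertex 0.073 -3.955 -0.788
endloop
endfacet
facet normal -0.619 0.770 0.152
outer loop
vertex 0.073 -3.955 -0.788
vertex 1.535 -3.002 0.339
vertex 0.579 -3.459 -1.238
endloop
endfacet
facet normal 0.603 0.591 -0.536
outer loop
vertex 0.579 -3.459 -1.238
vertex 2.067 -3.665 0.208
vertex 1.111 -4.121 -1.37
endloop
endfacet
facet normal 0.603 0.590 -0.537
outer loop
vertex 1.535 -3.002 0.339
vertex 2.067 -3.665 0.208
vertex 0.579 -3.459 -1.238
endloop
endfacet

endsolid


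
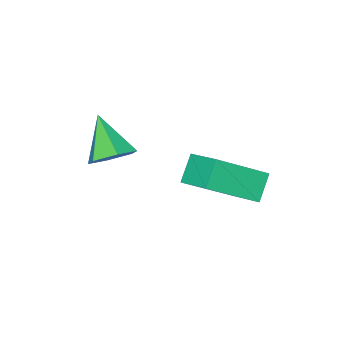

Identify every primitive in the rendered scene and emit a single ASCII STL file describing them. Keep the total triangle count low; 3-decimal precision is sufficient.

solid 
facet normal 0.314 0.667 -0.675
outer loop
vertex 2.571 1.324 0.125
vertex 2.115 1.84 0.423
vertex 2.817 1.768 0.678
endloop
endfacet
facet normal 0.693 -0.680 0.238
outer loop
vertex 2.571 1.324 0.125
vertex 2.817 1.768 0.678
vertex 1.645 0.84 1.437
endloop
endfacet
facet normal 0.314 0.667 -0.676
outer loop
vertex 2.817 1.768 0.678
vertex 2.115 1.84 0.423
vertex 2.361 2.284 0.975
endloop
endfacet
facet normal 0.544 -0.002 0.839
outer loop
vertex 2.817 1.768 0.678
vertex 2.361 2.284 0.975
vertex 1.645 0.84 1.437
endloop
endfacet
facet normal 0.313 0.667 -0.676
outer loop
vertex 2.361 2.284 0.975
vertex 2.115 1.84 0.423
vertex 1.659 2.356 0.721
endloop
endfacet
facet normal -0.272 0.413 0.869
outer loop
vertex 2.361 2.284 0.975
vertex 1.659 2.356 0.721
vertex 1.645 0.84 1.437
endloop
endfacet
facet normal 0.314 0.667 -0.675
outer loop
vertex 1.659 2.356 0.721
vertex 2.115 1.84 0.423
vertex 1.413 1.912 0.168
endloop
endfacet
facet normal -0.942 0.150 0.299
outer loop
vertex 1.659 2.356 0.721
vertex 1.413 1.912 0.168
vertex 1.645 0.84 1.437
endloop
endfacet
facet normal 0.314 0.667 -0.676
outer loop
vertex 1.413 1.912 0.168
vertex 2.115 1.84 0.423
vertex 1.869 1.396 -0.129
endloop
endfacet
facet normal -0.794 -0.528 -0.301
outer loop
vertex 1.413 1.912 0.168
vertex 1.869 1.396 -0.129
vertex 1.645 0.84 1.437
endloop
endfacet
facet normal 0.313 0.667 -0.676
outer loop
vertex 1.869 1.396 -0.129
vertex 2.115 1.84 0.423
vertex 2.571 1.324 0.125
endloop
endfacet
facet normal 0.023 -0.943 -0.332
outer loop
vertex 1.869 1.396 -0.129
vertex 2.571 1.324 0.125
vertex 1.645 0.84 1.437
endloop
endfacet
facet normal -0.722 0.386 -0.575
outer loop
vertex -1.961 3.233 -1.932
vertex -1.782 4.343 -1.411
vertex -1.263 3.46 -2.656
endloop
endfacet
facet normal -0.144 -0.896 -0.420
outer loop
vertex 0.202 2.677 -1.489
vertex -1.961 3.233 -1.932
vertex -1.263 3.46 -2.656
endloop
endfacet
facet normal -0.722 0.386 -0.574
outer loop
vertex -1.263 3.46 -2.656
vertex -1.782 4.343 -1.411
vertex -1.085 4.571 -2.134
endloop
endfacet
facet normal 0.677 0.221 -0.702
outer loop
vertex -1.085 4.571 -2.134
vertex 0.202 2.677 -1.489
vertex -1.263 3.46 -2.656
endloop
endfacet
facet normal -0.677 -0.220 0.702
outer loop
vertex -1.961 3.233 -1.932
vertex -0.317 3.56 -0.244
vertex -1.782 4.343 -1.411
endloop
endfacet
facet normal -0.144 -0.895 -0.421
outer loop
vertex -0.495 2.449 -0.766
vertex -1.961 3.233 -1.932
vertex 0.202 2.677 -1.489
endloop
endfacet
facet normal -0.677 -0.221 0.702
outer loop
vertex -0.495 2.449 -0.766
vertex -0.317 3.56 -0.244
vertex -1.961 3.233 -1.932
endloop
endfacet
facet normal 0.144 0.896 0.421
outer loop
vertex -1.782 4.343 -1.411
vertex -0.317 3.56 -0.244
vertex -1.085 4.571 -2.134
endloop
endfacet
facet normal 0.677 0.221 -0.702
outer loop
vertex 0.381 3.787 -0.968
vertex 0.202 2.677 -1.489
vertex -1.085 4.571 -2.134
endloop
endfacet
facet normal 0.145 0.896 0.420
outer loop
vertex -1.085 4.571 -2.134
vertex -0.317 3.56 -0.244
vertex 0.381 3.787 -0.968
endloop
endfacet
facet normal 0.722 -0.386 0.574
outer loop
vertex 0.381 3.787 -0.968
vertex -0.495 2.449 -0.766
vertex 0.202 2.677 -1.489
endloop
endfacet
facet normal 0.722 -0.386 0.575
outer loop
vertex -0.317 3.56 -0.244
vertex -0.495 2.449 -0.766
vertex 0.381 3.787 -0.968
endloop
endfacet

endsolid


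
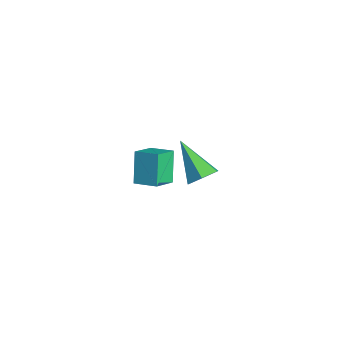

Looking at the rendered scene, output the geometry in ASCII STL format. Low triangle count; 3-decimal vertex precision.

solid 
facet normal -0.496 0.251 0.831
outer loop
vertex -4.42 0.221 -0.557
vertex -3.487 0.948 -0.219
vertex -4.982 1.24 -1.2
endloop
endfacet
facet normal -0.758 -0.591 -0.275
outer loop
vertex -4.133 0.812 -2.621
vertex -4.42 0.221 -0.557
vertex -4.982 1.24 -1.2
endloop
endfacet
facet normal -0.496 0.250 0.831
outer loop
vertex -4.982 1.24 -1.2
vertex -3.487 0.948 -0.219
vertex -4.049 1.968 -0.862
endloop
endfacet
facet normal -0.423 0.766 -0.483
outer loop
vertex -4.049 1.968 -0.862
vertex -4.133 0.812 -2.621
vertex -4.982 1.24 -1.2
endloop
endfacet
facet normal 0.422 -0.767 0.483
outer loop
vertex -4.42 0.221 -0.557
vertex -2.638 0.52 -1.64
vertex -3.487 0.948 -0.219
endloop
endfacet
facet normal -0.758 -0.591 -0.275
outer loop
vertex -3.571 -0.208 -1.978
vertex -4.42 0.221 -0.557
vertex -4.133 0.812 -2.621
endloop
endfacet
facet normal 0.423 -0.766 0.484
outer loop
vertex -3.571 -0.208 -1.978
vertex -2.638 0.52 -1.64
vertex -4.42 0.221 -0.557
endloop
endfacet
facet normal 0.758 0.591 0.275
outer loop
vertex -3.487 0.948 -0.219
vertex -2.638 0.52 -1.64
vertex -4.049 1.968 -0.862
endloop
endfacet
facet normal -0.422 0.767 -0.484
outer loop
vertex -3.2 1.539 -2.283
vertex -4.133 0.812 -2.621
vertex -4.049 1.968 -0.862
endloop
endfacet
facet normal 0.758 0.591 0.274
outer loop
vertex -4.049 1.968 -0.862
vertex -2.638 0.52 -1.64
vertex -3.2 1.539 -2.283
endloop
endfacet
facet normal 0.496 -0.251 -0.831
outer loop
vertex -3.2 1.539 -2.283
vertex -3.571 -0.208 -1.978
vertex -4.133 0.812 -2.621
endloop
endfacet
facet normal 0.497 -0.251 -0.831
outer loop
vertex -2.638 0.52 -1.64
vertex -3.571 -0.208 -1.978
vertex -3.2 1.539 -2.283
endloop
endfacet
facet normal 0.774 0.163 -0.612
outer loop
vertex 2.291 0.411 3.609
vertex 1.799 0.707 3.066
vertex 2.125 1.184 3.605
endloop
endfacet
facet normal 0.320 0.074 0.944
outer loop
vertex 2.291 0.411 3.609
vertex 2.125 1.184 3.605
vertex 0.221 0.373 4.314
endloop
endfacet
facet normal 0.774 0.163 -0.612
outer loop
vertex 2.125 1.184 3.605
vertex 1.799 0.707 3.066
vertex 1.633 1.479 3.062
endloop
endfacet
facet normal -0.136 0.814 0.565
outer loop
vertex 2.125 1.184 3.605
vertex 1.633 1.479 3.062
vertex 0.221 0.373 4.314
endloop
endfacet
facet normal 0.774 0.163 -0.611
outer loop
vertex 1.633 1.479 3.062
vertex 1.799 0.707 3.066
vertex 1.308 1.002 2.523
endloop
endfacet
facet normal -0.702 0.687 -0.185
outer loop
vertex 1.633 1.479 3.062
vertex 1.308 1.002 2.523
vertex 0.221 0.373 4.314
endloop
endfacet
facet normal 0.774 0.163 -0.611
outer loop
vertex 1.308 1.002 2.523
vertex 1.799 0.707 3.066
vertex 1.474 0.23 2.527
endloop
endfacet
facet normal -0.812 -0.178 -0.555
outer loop
vertex 1.308 1.002 2.523
vertex 1.474 0.23 2.527
vertex 0.221 0.373 4.314
endloop
endfacet
facet normal 0.774 0.164 -0.612
outer loop
vertex 1.474 0.23 2.527
vertex 1.799 0.707 3.066
vertex 1.966 -0.065 3.07
endloop
endfacet
facet normal -0.356 -0.918 -0.176
outer loop
vertex 1.474 0.23 2.527
vertex 1.966 -0.065 3.07
vertex 0.221 0.373 4.314
endloop
endfacet
facet normal 0.774 0.164 -0.612
outer loop
vertex 1.966 -0.065 3.07
vertex 1.799 0.707 3.066
vertex 2.291 0.411 3.609
endloop
endfacet
facet normal 0.210 -0.792 0.573
outer loop
vertex 1.966 -0.065 3.07
vertex 2.291 0.411 3.609
vertex 0.221 0.373 4.314
endloop
endfacet

endsolid


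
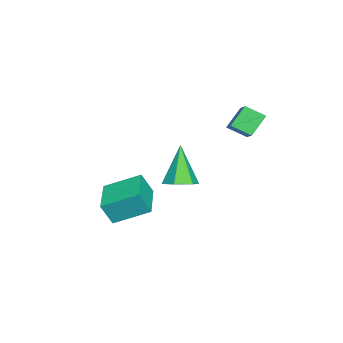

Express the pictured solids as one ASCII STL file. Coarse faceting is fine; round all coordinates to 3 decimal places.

solid 
facet normal -0.963 -0.245 0.110
outer loop
vertex -2.235 -3.445 -2.066
vertex -2.57 -1.768 -1.26
vertex -2.483 -2.964 -3.17
endloop
endfacet
facet normal 0.177 -0.887 -0.426
outer loop
vertex -0.47 -2.452 -3.4
vertex -2.235 -3.445 -2.066
vertex -2.483 -2.964 -3.17
endloop
endfacet
facet normal -0.963 -0.245 0.110
outer loop
vertex -2.483 -2.964 -3.17
vertex -2.57 -1.768 -1.26
vertex -2.818 -1.287 -2.365
endloop
endfacet
facet normal -0.202 0.391 -0.898
outer loop
vertex -2.818 -1.287 -2.365
vertex -0.47 -2.452 -3.4
vertex -2.483 -2.964 -3.17
endloop
endfacet
facet normal 0.202 -0.391 0.898
outer loop
vertex -2.235 -3.445 -2.066
vertex -0.557 -1.256 -1.49
vertex -2.57 -1.768 -1.26
endloop
endfacet
facet normal 0.177 -0.887 -0.426
outer loop
vertex -0.222 -2.933 -2.295
vertex -2.235 -3.445 -2.066
vertex -0.47 -2.452 -3.4
endloop
endfacet
facet normal 0.202 -0.391 0.898
outer loop
vertex -0.222 -2.933 -2.295
vertex -0.557 -1.256 -1.49
vertex -2.235 -3.445 -2.066
endloop
endfacet
facet normal -0.177 0.887 0.426
outer loop
vertex -2.57 -1.768 -1.26
vertex -0.557 -1.256 -1.49
vertex -2.818 -1.287 -2.365
endloop
endfacet
facet normal -0.202 0.391 -0.898
outer loop
vertex -0.805 -0.775 -2.594
vertex -0.47 -2.452 -3.4
vertex -2.818 -1.287 -2.365
endloop
endfacet
facet normal -0.177 0.887 0.426
outer loop
vertex -2.818 -1.287 -2.365
vertex -0.557 -1.256 -1.49
vertex -0.805 -0.775 -2.594
endloop
endfacet
facet normal 0.963 0.245 -0.110
outer loop
vertex -0.805 -0.775 -2.594
vertex -0.222 -2.933 -2.295
vertex -0.47 -2.452 -3.4
endloop
endfacet
facet normal 0.963 0.245 -0.110
outer loop
vertex -0.557 -1.256 -1.49
vertex -0.222 -2.933 -2.295
vertex -0.805 -0.775 -2.594
endloop
endfacet
facet normal 0.396 0.113 -0.911
outer loop
vertex 1.221 0.849 0.313
vertex 0.478 0.919 -0.001
vertex 0.874 1.578 0.253
endloop
endfacet
facet normal 0.646 0.363 0.672
outer loop
vertex 1.221 0.849 0.313
vertex 0.874 1.578 0.253
vertex -0.358 0.681 1.921
endloop
endfacet
facet normal 0.397 0.113 -0.911
outer loop
vertex 0.874 1.578 0.253
vertex 0.478 0.919 -0.001
vertex 0.131 1.648 -0.062
endloop
endfacet
facet normal -0.092 0.904 0.418
outer loop
vertex 0.874 1.578 0.253
vertex 0.131 1.648 -0.062
vertex -0.358 0.681 1.921
endloop
endfacet
facet normal 0.397 0.113 -0.911
outer loop
vertex 0.131 1.648 -0.062
vertex 0.478 0.919 -0.001
vertex -0.265 0.989 -0.316
endloop
endfacet
facet normal -0.862 0.505 0.034
outer loop
vertex 0.131 1.648 -0.062
vertex -0.265 0.989 -0.316
vertex -0.358 0.681 1.921
endloop
endfacet
facet normal 0.397 0.113 -0.911
outer loop
vertex -0.265 0.989 -0.316
vertex 0.478 0.919 -0.001
vertex 0.082 0.26 -0.255
endloop
endfacet
facet normal -0.895 -0.434 -0.097
outer loop
vertex -0.265 0.989 -0.316
vertex 0.082 0.26 -0.255
vertex -0.358 0.681 1.921
endloop
endfacet
facet normal 0.397 0.113 -0.911
outer loop
vertex 0.082 0.26 -0.255
vertex 0.478 0.919 -0.001
vertex 0.825 0.19 0.06
endloop
endfacet
facet normal -0.158 -0.975 0.157
outer loop
vertex 0.082 0.26 -0.255
vertex 0.825 0.19 0.06
vertex -0.358 0.681 1.921
endloop
endfacet
facet normal 0.396 0.112 -0.911
outer loop
vertex 0.825 0.19 0.06
vertex 0.478 0.919 -0.001
vertex 1.221 0.849 0.313
endloop
endfacet
facet normal 0.613 -0.576 0.541
outer loop
vertex 0.825 0.19 0.06
vertex 1.221 0.849 0.313
vertex -0.358 0.681 1.921
endloop
endfacet
facet normal -0.811 -0.349 -0.470
outer loop
vertex -3.002 2.024 2.01
vertex -3.731 2.472 2.936
vertex -3.097 2.944 1.491
endloop
endfacet
facet normal 0.578 -0.355 -0.735
outer loop
vertex -1.969 3.428 2.144
vertex -3.002 2.024 2.01
vertex -3.097 2.944 1.491
endloop
endfacet
facet normal -0.811 -0.348 -0.470
outer loop
vertex -3.097 2.944 1.491
vertex -3.731 2.472 2.936
vertex -3.825 3.391 2.417
endloop
endfacet
facet normal -0.089 0.868 -0.489
outer loop
vertex -3.825 3.391 2.417
vertex -1.969 3.428 2.144
vertex -3.097 2.944 1.491
endloop
endfacet
facet normal 0.089 -0.867 0.490
outer loop
vertex -3.002 2.024 2.01
vertex -2.603 2.956 3.589
vertex -3.731 2.472 2.936
endloop
endfacet
facet normal 0.578 -0.355 -0.734
outer loop
vertex -1.875 2.509 2.663
vertex -3.002 2.024 2.01
vertex -1.969 3.428 2.144
endloop
endfacet
facet normal 0.090 -0.867 0.489
outer loop
vertex -1.875 2.509 2.663
vertex -2.603 2.956 3.589
vertex -3.002 2.024 2.01
endloop
endfacet
facet normal -0.578 0.356 0.735
outer loop
vertex -3.731 2.472 2.936
vertex -2.603 2.956 3.589
vertex -3.825 3.391 2.417
endloop
endfacet
facet normal -0.089 0.867 -0.490
outer loop
vertex -2.698 3.876 3.07
vertex -1.969 3.428 2.144
vertex -3.825 3.391 2.417
endloop
endfacet
facet normal -0.578 0.355 0.735
outer loop
vertex -3.825 3.391 2.417
vertex -2.603 2.956 3.589
vertex -2.698 3.876 3.07
endloop
endfacet
facet normal 0.811 0.348 0.470
outer loop
vertex -2.698 3.876 3.07
vertex -1.875 2.509 2.663
vertex -1.969 3.428 2.144
endloop
endfacet
facet normal 0.811 0.349 0.469
outer loop
vertex -2.603 2.956 3.589
vertex -1.875 2.509 2.663
vertex -2.698 3.876 3.07
endloop
endfacet

endsolid


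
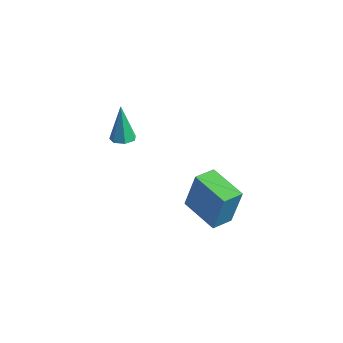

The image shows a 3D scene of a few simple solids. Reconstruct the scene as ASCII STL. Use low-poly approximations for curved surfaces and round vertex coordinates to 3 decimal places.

solid 
facet normal 0.207 -0.161 -0.965
outer loop
vertex 0.308 0.129 1.514
vertex -0.161 0.485 1.354
vertex 0.42 0.643 1.452
endloop
endfacet
facet normal 0.861 -0.128 0.492
outer loop
vertex 0.308 0.129 1.514
vertex 0.42 0.643 1.452
vertex -0.559 0.795 3.206
endloop
endfacet
facet normal 0.207 -0.162 -0.965
outer loop
vertex 0.42 0.643 1.452
vertex -0.161 0.485 1.354
vertex 0.095 1.038 1.316
endloop
endfacet
facet normal 0.675 0.665 0.319
outer loop
vertex 0.42 0.643 1.452
vertex 0.095 1.038 1.316
vertex -0.559 0.795 3.206
endloop
endfacet
facet normal 0.206 -0.162 -0.965
outer loop
vertex 0.095 1.038 1.316
vertex -0.161 0.485 1.354
vertex -0.423 1.016 1.209
endloop
endfacet
facet normal -0.064 0.992 0.105
outer loop
vertex 0.095 1.038 1.316
vertex -0.423 1.016 1.209
vertex -0.559 0.795 3.206
endloop
endfacet
facet normal 0.208 -0.161 -0.965
outer loop
vertex -0.423 1.016 1.209
vertex -0.161 0.485 1.354
vertex -0.743 0.595 1.21
endloop
endfacet
facet normal -0.796 0.605 0.013
outer loop
vertex -0.423 1.016 1.209
vertex -0.743 0.595 1.21
vertex -0.559 0.795 3.206
endloop
endfacet
facet normal 0.208 -0.162 -0.965
outer loop
vertex -0.743 0.595 1.21
vertex -0.161 0.485 1.354
vertex -0.625 0.091 1.32
endloop
endfacet
facet normal -0.973 -0.204 0.110
outer loop
vertex -0.743 0.595 1.21
vertex -0.625 0.091 1.32
vertex -0.559 0.795 3.206
endloop
endfacet
facet normal 0.207 -0.161 -0.965
outer loop
vertex -0.625 0.091 1.32
vertex -0.161 0.485 1.354
vertex -0.157 -0.116 1.455
endloop
endfacet
facet normal -0.459 -0.827 0.325
outer loop
vertex -0.625 0.091 1.32
vertex -0.157 -0.116 1.455
vertex -0.559 0.795 3.206
endloop
endfacet
facet normal 0.207 -0.161 -0.965
outer loop
vertex -0.157 -0.116 1.455
vertex -0.161 0.485 1.354
vertex 0.308 0.129 1.514
endloop
endfacet
facet normal 0.355 -0.793 0.494
outer loop
vertex -0.157 -0.116 1.455
vertex 0.308 0.129 1.514
vertex -0.559 0.795 3.206
endloop
endfacet
facet normal -0.977 0.135 0.165
outer loop
vertex 2.072 2.874 -1.769
vertex 2.198 4.012 -1.952
vertex 1.679 2.581 -3.852
endloop
endfacet
facet normal -0.108 -0.981 0.158
outer loop
vertex 3.662 2.308 -4.188
vertex 2.072 2.874 -1.769
vertex 1.679 2.581 -3.852
endloop
endfacet
facet normal -0.977 0.135 0.165
outer loop
vertex 1.679 2.581 -3.852
vertex 2.198 4.012 -1.952
vertex 1.805 3.72 -4.036
endloop
endfacet
facet normal -0.184 -0.137 -0.973
outer loop
vertex 1.805 3.72 -4.036
vertex 3.662 2.308 -4.188
vertex 1.679 2.581 -3.852
endloop
endfacet
facet normal 0.184 0.136 0.973
outer loop
vertex 2.072 2.874 -1.769
vertex 4.181 3.739 -2.288
vertex 2.198 4.012 -1.952
endloop
endfacet
facet normal -0.109 -0.981 0.158
outer loop
vertex 4.055 2.6 -2.104
vertex 2.072 2.874 -1.769
vertex 3.662 2.308 -4.188
endloop
endfacet
facet normal 0.183 0.137 0.973
outer loop
vertex 4.055 2.6 -2.104
vertex 4.181 3.739 -2.288
vertex 2.072 2.874 -1.769
endloop
endfacet
facet normal 0.108 0.981 -0.158
outer loop
vertex 2.198 4.012 -1.952
vertex 4.181 3.739 -2.288
vertex 1.805 3.72 -4.036
endloop
endfacet
facet normal -0.183 -0.136 -0.974
outer loop
vertex 3.788 3.446 -4.371
vertex 3.662 2.308 -4.188
vertex 1.805 3.72 -4.036
endloop
endfacet
facet normal 0.109 0.981 -0.159
outer loop
vertex 1.805 3.72 -4.036
vertex 4.181 3.739 -2.288
vertex 3.788 3.446 -4.371
endloop
endfacet
facet normal 0.977 -0.135 -0.165
outer loop
vertex 3.788 3.446 -4.371
vertex 4.055 2.6 -2.104
vertex 3.662 2.308 -4.188
endloop
endfacet
facet normal 0.977 -0.135 -0.165
outer loop
vertex 4.181 3.739 -2.288
vertex 4.055 2.6 -2.104
vertex 3.788 3.446 -4.371
endloop
endfacet

endsolid


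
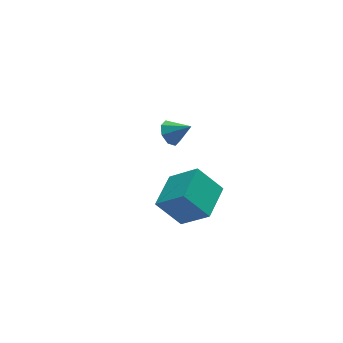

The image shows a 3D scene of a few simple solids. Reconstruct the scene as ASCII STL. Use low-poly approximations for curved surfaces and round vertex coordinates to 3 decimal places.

solid 
facet normal -0.481 0.544 -0.688
outer loop
vertex -0.128 -3.346 -1.897
vertex 1.157 -1.973 -1.711
vertex 0.84 -4.081 -3.156
endloop
endfacet
facet normal -0.680 -0.726 -0.099
outer loop
vertex 1.783 -5.147 -1.809
vertex -0.128 -3.346 -1.897
vertex 0.84 -4.081 -3.156
endloop
endfacet
facet normal -0.481 0.544 -0.688
outer loop
vertex 0.84 -4.081 -3.156
vertex 1.157 -1.973 -1.711
vertex 2.125 -2.708 -2.97
endloop
endfacet
facet normal 0.553 -0.420 -0.720
outer loop
vertex 2.125 -2.708 -2.97
vertex 1.783 -5.147 -1.809
vertex 0.84 -4.081 -3.156
endloop
endfacet
facet normal -0.553 0.420 0.720
outer loop
vertex -0.128 -3.346 -1.897
vertex 2.1 -3.039 -0.364
vertex 1.157 -1.973 -1.711
endloop
endfacet
facet normal -0.680 -0.726 -0.099
outer loop
vertex 0.815 -4.412 -0.55
vertex -0.128 -3.346 -1.897
vertex 1.783 -5.147 -1.809
endloop
endfacet
facet normal -0.553 0.420 0.720
outer loop
vertex 0.815 -4.412 -0.55
vertex 2.1 -3.039 -0.364
vertex -0.128 -3.346 -1.897
endloop
endfacet
facet normal 0.680 0.726 0.099
outer loop
vertex 1.157 -1.973 -1.711
vertex 2.1 -3.039 -0.364
vertex 2.125 -2.708 -2.97
endloop
endfacet
facet normal 0.553 -0.420 -0.720
outer loop
vertex 3.068 -3.774 -1.623
vertex 1.783 -5.147 -1.809
vertex 2.125 -2.708 -2.97
endloop
endfacet
facet normal 0.680 0.726 0.099
outer loop
vertex 2.125 -2.708 -2.97
vertex 2.1 -3.039 -0.364
vertex 3.068 -3.774 -1.623
endloop
endfacet
facet normal 0.481 -0.544 0.688
outer loop
vertex 3.068 -3.774 -1.623
vertex 0.815 -4.412 -0.55
vertex 1.783 -5.147 -1.809
endloop
endfacet
facet normal 0.481 -0.544 0.688
outer loop
vertex 2.1 -3.039 -0.364
vertex 0.815 -4.412 -0.55
vertex 3.068 -3.774 -1.623
endloop
endfacet
facet normal -0.629 0.468 -0.620
outer loop
vertex 3.319 2.682 -2.931
vertex 2.908 2.057 -2.986
vertex 2.906 2.654 -2.533
endloop
endfacet
facet normal 0.555 0.561 0.615
outer loop
vertex 3.319 2.682 -2.931
vertex 2.906 2.654 -2.533
vertex 3.732 1.443 -2.174
endloop
endfacet
facet normal -0.630 0.468 -0.620
outer loop
vertex 2.906 2.654 -2.533
vertex 2.908 2.057 -2.986
vertex 2.495 2.277 -2.4
endloop
endfacet
facet normal 0.030 0.303 0.953
outer loop
vertex 2.906 2.654 -2.533
vertex 2.495 2.277 -2.4
vertex 3.732 1.443 -2.174
endloop
endfacet
facet normal -0.629 0.470 -0.620
outer loop
vertex 2.495 2.277 -2.4
vertex 2.908 2.057 -2.986
vertex 2.325 1.771 -2.611
endloop
endfacet
facet normal -0.341 -0.262 0.903
outer loop
vertex 2.495 2.277 -2.4
vertex 2.325 1.771 -2.611
vertex 3.732 1.443 -2.174
endloop
endfacet
facet normal -0.629 0.468 -0.621
outer loop
vertex 2.325 1.771 -2.611
vertex 2.908 2.057 -2.986
vertex 2.497 1.432 -3.041
endloop
endfacet
facet normal -0.340 -0.800 0.495
outer loop
vertex 2.325 1.771 -2.611
vertex 2.497 1.432 -3.041
vertex 3.732 1.443 -2.174
endloop
endfacet
facet normal -0.630 0.469 -0.619
outer loop
vertex 2.497 1.432 -3.041
vertex 2.908 2.057 -2.986
vertex 2.91 1.46 -3.44
endloop
endfacet
facet normal 0.034 -0.999 -0.035
outer loop
vertex 2.497 1.432 -3.041
vertex 2.91 1.46 -3.44
vertex 3.732 1.443 -2.174
endloop
endfacet
facet normal -0.629 0.469 -0.620
outer loop
vertex 2.91 1.46 -3.44
vertex 2.908 2.057 -2.986
vertex 3.321 1.837 -3.572
endloop
endfacet
facet normal 0.559 -0.740 -0.373
outer loop
vertex 2.91 1.46 -3.44
vertex 3.321 1.837 -3.572
vertex 3.732 1.443 -2.174
endloop
endfacet
facet normal -0.629 0.470 -0.620
outer loop
vertex 3.321 1.837 -3.572
vertex 2.908 2.057 -2.986
vertex 3.491 2.343 -3.361
endloop
endfacet
facet normal 0.930 -0.177 -0.323
outer loop
vertex 3.321 1.837 -3.572
vertex 3.491 2.343 -3.361
vertex 3.732 1.443 -2.174
endloop
endfacet
facet normal -0.629 0.468 -0.621
outer loop
vertex 3.491 2.343 -3.361
vertex 2.908 2.057 -2.986
vertex 3.319 2.682 -2.931
endloop
endfacet
facet normal 0.928 0.362 0.086
outer loop
vertex 3.491 2.343 -3.361
vertex 3.319 2.682 -2.931
vertex 3.732 1.443 -2.174
endloop
endfacet

endsolid


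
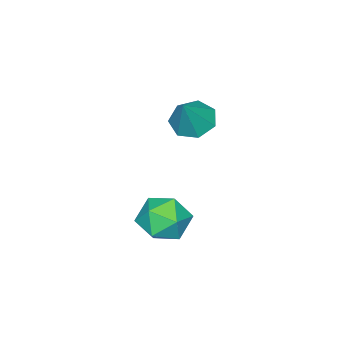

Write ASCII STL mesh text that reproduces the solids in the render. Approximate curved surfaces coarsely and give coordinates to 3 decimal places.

solid 
facet normal -0.558 -0.154 -0.816
outer loop
vertex -1.278 -0.802 1.743
vertex -1.729 -1.389 2.162
vertex -1.872 -0.553 2.102
endloop
endfacet
facet normal 0.428 0.900 0.084
outer loop
vertex -1.278 -0.802 1.743
vertex -1.872 -0.553 2.102
vertex -0.871 -1.151 3.418
endloop
endfacet
facet normal -0.557 -0.154 -0.816
outer loop
vertex -1.872 -0.553 2.102
vertex -1.729 -1.389 2.162
vertex -2.359 -0.933 2.506
endloop
endfacet
facet normal -0.204 0.824 0.529
outer loop
vertex -1.872 -0.553 2.102
vertex -2.359 -0.933 2.506
vertex -0.871 -1.151 3.418
endloop
endfacet
facet normal -0.557 -0.153 -0.816
outer loop
vertex -2.359 -0.933 2.506
vertex -1.729 -1.389 2.162
vertex -2.371 -1.656 2.65
endloop
endfacet
facet normal -0.495 0.178 0.850
outer loop
vertex -2.359 -0.933 2.506
vertex -2.371 -1.656 2.65
vertex -0.871 -1.151 3.418
endloop
endfacet
facet normal -0.557 -0.154 -0.816
outer loop
vertex -2.371 -1.656 2.65
vertex -1.729 -1.389 2.162
vertex -1.9 -2.178 2.427
endloop
endfacet
facet normal -0.227 -0.549 0.805
outer loop
vertex -2.371 -1.656 2.65
vertex -1.9 -2.178 2.427
vertex -0.871 -1.151 3.418
endloop
endfacet
facet normal -0.557 -0.153 -0.816
outer loop
vertex -1.9 -2.178 2.427
vertex -1.729 -1.389 2.162
vertex -1.3 -2.105 2.004
endloop
endfacet
facet normal 0.399 -0.812 0.426
outer loop
vertex -1.9 -2.178 2.427
vertex -1.3 -2.105 2.004
vertex -0.871 -1.151 3.418
endloop
endfacet
facet normal -0.557 -0.153 -0.816
outer loop
vertex -1.3 -2.105 2.004
vertex -1.729 -1.389 2.162
vertex -1.023 -1.493 1.7
endloop
endfacet
facet normal 0.911 -0.412 0.001
outer loop
vertex -1.3 -2.105 2.004
vertex -1.023 -1.493 1.7
vertex -0.871 -1.151 3.418
endloop
endfacet
facet normal -0.557 -0.155 -0.816
outer loop
vertex -1.023 -1.493 1.7
vertex -1.729 -1.389 2.162
vertex -1.278 -0.802 1.743
endloop
endfacet
facet normal 0.924 0.350 -0.152
outer loop
vertex -1.023 -1.493 1.7
vertex -1.278 -0.802 1.743
vertex -0.871 -1.151 3.418
endloop
endfacet
facet normal -0.258 0.753 0.606
outer loop
vertex -0.039 -0.054 -1.149
vertex 0.272 -0.603 -0.334
vertex 0.936 0.016 -0.821
endloop
endfacet
facet normal -0.060 0.998 -0.034
outer loop
vertex -0.039 -0.054 -1.149
vertex 0.936 0.016 -0.821
vertex 0.734 -0.031 -1.831
endloop
endfacet
facet normal -0.484 0.700 -0.525
outer loop
vertex -0.039 -0.054 -1.149
vertex 0.734 -0.031 -1.831
vertex -0.056 -0.679 -1.967
endloop
endfacet
facet normal -0.944 0.271 -0.187
outer loop
vertex -0.039 -0.054 -1.149
vertex -0.056 -0.679 -1.967
vertex -0.341 -1.033 -1.043
endloop
endfacet
facet normal -0.804 0.303 0.511
outer loop
vertex -0.039 -0.054 -1.149
vertex -0.341 -1.033 -1.043
vertex 0.272 -0.603 -0.334
endloop
endfacet
facet normal 0.609 0.778 -0.158
outer loop
vertex 0.734 -0.031 -1.831
vertex 0.936 0.016 -0.821
vertex 1.521 -0.567 -1.437
endloop
endfacet
facet normal 0.289 0.381 0.878
outer loop
vertex 0.936 0.016 -0.821
vertex 0.272 -0.603 -0.334
vertex 1.236 -0.921 -0.513
endloop
endfacet
facet normal -0.597 -0.344 0.725
outer loop
vertex 0.272 -0.603 -0.334
vertex -0.341 -1.033 -1.043
vertex 0.446 -1.569 -0.649
endloop
endfacet
facet normal -0.823 -0.397 -0.406
outer loop
vertex -0.341 -1.033 -1.043
vertex -0.056 -0.679 -1.967
vertex 0.244 -1.616 -1.659
endloop
endfacet
facet normal -0.079 0.296 -0.952
outer loop
vertex -0.056 -0.679 -1.967
vertex 0.734 -0.031 -1.831
vertex 0.908 -0.997 -2.146
endloop
endfacet
facet normal 0.944 -0.271 0.187
outer loop
vertex 1.219 -1.546 -1.331
vertex 1.521 -0.567 -1.437
vertex 1.236 -0.921 -0.513
endloop
endfacet
facet normal 0.484 -0.700 0.525
outer loop
vertex 1.219 -1.546 -1.331
vertex 1.236 -0.921 -0.513
vertex 0.446 -1.569 -0.649
endloop
endfacet
facet normal 0.060 -0.998 0.034
outer loop
vertex 1.219 -1.546 -1.331
vertex 0.446 -1.569 -0.649
vertex 0.244 -1.616 -1.659
endloop
endfacet
facet normal 0.258 -0.753 -0.606
outer loop
vertex 1.219 -1.546 -1.331
vertex 0.244 -1.616 -1.659
vertex 0.908 -0.997 -2.146
endloop
endfacet
facet normal 0.804 -0.303 -0.511
outer loop
vertex 1.219 -1.546 -1.331
vertex 0.908 -0.997 -2.146
vertex 1.521 -0.567 -1.437
endloop
endfacet
facet normal 0.823 0.397 0.406
outer loop
vertex 1.236 -0.921 -0.513
vertex 1.521 -0.567 -1.437
vertex 0.936 0.016 -0.821
endloop
endfacet
facet normal 0.079 -0.296 0.952
outer loop
vertex 0.446 -1.569 -0.649
vertex 1.236 -0.921 -0.513
vertex 0.272 -0.603 -0.334
endloop
endfacet
facet normal -0.609 -0.778 0.158
outer loop
vertex 0.244 -1.616 -1.659
vertex 0.446 -1.569 -0.649
vertex -0.341 -1.033 -1.043
endloop
endfacet
facet normal -0.289 -0.381 -0.878
outer loop
vertex 0.908 -0.997 -2.146
vertex 0.244 -1.616 -1.659
vertex -0.056 -0.679 -1.967
endloop
endfacet
facet normal 0.597 0.344 -0.725
outer loop
vertex 1.521 -0.567 -1.437
vertex 0.908 -0.997 -2.146
vertex 0.734 -0.031 -1.831
endloop
endfacet

endsolid


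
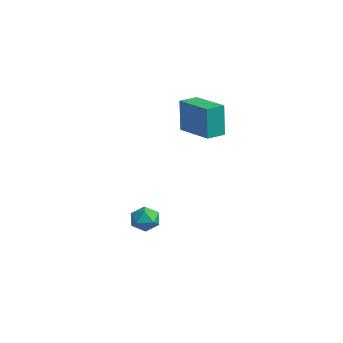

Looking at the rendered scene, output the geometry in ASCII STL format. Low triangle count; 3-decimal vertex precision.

solid 
facet normal 0.091 0.314 0.945
outer loop
vertex 0.242 0.369 -1.889
vertex -0.391 -0.073 -1.681
vertex 0.344 -0.386 -1.648
endloop
endfacet
facet normal 0.726 0.296 0.620
outer loop
vertex 0.242 0.369 -1.889
vertex 0.344 -0.386 -1.648
vertex 0.76 -0.106 -2.269
endloop
endfacet
facet normal 0.693 0.719 0.046
outer loop
vertex 0.242 0.369 -1.889
vertex 0.76 -0.106 -2.269
vertex 0.283 0.381 -2.687
endloop
endfacet
facet normal 0.037 0.999 0.017
outer loop
vertex 0.242 0.369 -1.889
vertex 0.283 0.381 -2.687
vertex -0.428 0.401 -2.323
endloop
endfacet
facet normal -0.335 0.749 0.572
outer loop
vertex 0.242 0.369 -1.889
vertex -0.428 0.401 -2.323
vertex -0.391 -0.073 -1.681
endloop
endfacet
facet normal 0.840 -0.372 0.395
outer loop
vertex 0.76 -0.106 -2.269
vertex 0.344 -0.386 -1.648
vertex 0.448 -0.841 -2.297
endloop
endfacet
facet normal -0.187 -0.342 0.921
outer loop
vertex 0.344 -0.386 -1.648
vertex -0.391 -0.073 -1.681
vertex -0.263 -0.821 -1.933
endloop
endfacet
facet normal -0.877 0.360 0.317
outer loop
vertex -0.391 -0.073 -1.681
vertex -0.428 0.401 -2.323
vertex -0.74 -0.334 -2.351
endloop
endfacet
facet normal -0.276 0.766 -0.581
outer loop
vertex -0.428 0.401 -2.323
vertex 0.283 0.381 -2.687
vertex -0.324 -0.054 -2.972
endloop
endfacet
facet normal 0.787 0.314 -0.532
outer loop
vertex 0.283 0.381 -2.687
vertex 0.76 -0.106 -2.269
vertex 0.411 -0.367 -2.939
endloop
endfacet
facet normal -0.037 -0.999 -0.017
outer loop
vertex -0.222 -0.809 -2.731
vertex 0.448 -0.841 -2.297
vertex -0.263 -0.821 -1.933
endloop
endfacet
facet normal -0.693 -0.719 -0.046
outer loop
vertex -0.222 -0.809 -2.731
vertex -0.263 -0.821 -1.933
vertex -0.74 -0.334 -2.351
endloop
endfacet
facet normal -0.726 -0.296 -0.620
outer loop
vertex -0.222 -0.809 -2.731
vertex -0.74 -0.334 -2.351
vertex -0.324 -0.054 -2.972
endloop
endfacet
facet normal -0.091 -0.314 -0.945
outer loop
vertex -0.222 -0.809 -2.731
vertex -0.324 -0.054 -2.972
vertex 0.411 -0.367 -2.939
endloop
endfacet
facet normal 0.335 -0.749 -0.572
outer loop
vertex -0.222 -0.809 -2.731
vertex 0.411 -0.367 -2.939
vertex 0.448 -0.841 -2.297
endloop
endfacet
facet normal 0.276 -0.766 0.581
outer loop
vertex -0.263 -0.821 -1.933
vertex 0.448 -0.841 -2.297
vertex 0.344 -0.386 -1.648
endloop
endfacet
facet normal -0.787 -0.314 0.532
outer loop
vertex -0.74 -0.334 -2.351
vertex -0.263 -0.821 -1.933
vertex -0.391 -0.073 -1.681
endloop
endfacet
facet normal -0.840 0.372 -0.395
outer loop
vertex -0.324 -0.054 -2.972
vertex -0.74 -0.334 -2.351
vertex -0.428 0.401 -2.323
endloop
endfacet
facet normal 0.187 0.342 -0.921
outer loop
vertex 0.411 -0.367 -2.939
vertex -0.324 -0.054 -2.972
vertex 0.283 0.381 -2.687
endloop
endfacet
facet normal 0.877 -0.360 -0.317
outer loop
vertex 0.448 -0.841 -2.297
vertex 0.411 -0.367 -2.939
vertex 0.76 -0.106 -2.269
endloop
endfacet
facet normal -0.976 -0.219 -0.002
outer loop
vertex -0.57 1.833 4.813
vertex -0.793 2.828 4.842
vertex -0.577 1.885 2.954
endloop
endfacet
facet normal 0.219 -0.975 -0.028
outer loop
vertex 1.413 2.332 2.958
vertex -0.57 1.833 4.813
vertex -0.577 1.885 2.954
endloop
endfacet
facet normal -0.976 -0.220 -0.002
outer loop
vertex -0.577 1.885 2.954
vertex -0.793 2.828 4.842
vertex -0.801 2.88 2.983
endloop
endfacet
facet normal -0.004 0.028 -1.000
outer loop
vertex -0.801 2.88 2.983
vertex 1.413 2.332 2.958
vertex -0.577 1.885 2.954
endloop
endfacet
facet normal 0.004 -0.028 1.000
outer loop
vertex -0.57 1.833 4.813
vertex 1.197 3.275 4.846
vertex -0.793 2.828 4.842
endloop
endfacet
facet normal 0.219 -0.975 -0.028
outer loop
vertex 1.421 2.28 4.817
vertex -0.57 1.833 4.813
vertex 1.413 2.332 2.958
endloop
endfacet
facet normal 0.004 -0.028 1.000
outer loop
vertex 1.421 2.28 4.817
vertex 1.197 3.275 4.846
vertex -0.57 1.833 4.813
endloop
endfacet
facet normal -0.219 0.975 0.028
outer loop
vertex -0.793 2.828 4.842
vertex 1.197 3.275 4.846
vertex -0.801 2.88 2.983
endloop
endfacet
facet normal -0.004 0.028 -1.000
outer loop
vertex 1.19 3.327 2.987
vertex 1.413 2.332 2.958
vertex -0.801 2.88 2.983
endloop
endfacet
facet normal -0.219 0.975 0.028
outer loop
vertex -0.801 2.88 2.983
vertex 1.197 3.275 4.846
vertex 1.19 3.327 2.987
endloop
endfacet
facet normal 0.976 0.219 0.002
outer loop
vertex 1.19 3.327 2.987
vertex 1.421 2.28 4.817
vertex 1.413 2.332 2.958
endloop
endfacet
facet normal 0.976 0.220 0.002
outer loop
vertex 1.197 3.275 4.846
vertex 1.421 2.28 4.817
vertex 1.19 3.327 2.987
endloop
endfacet

endsolid
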